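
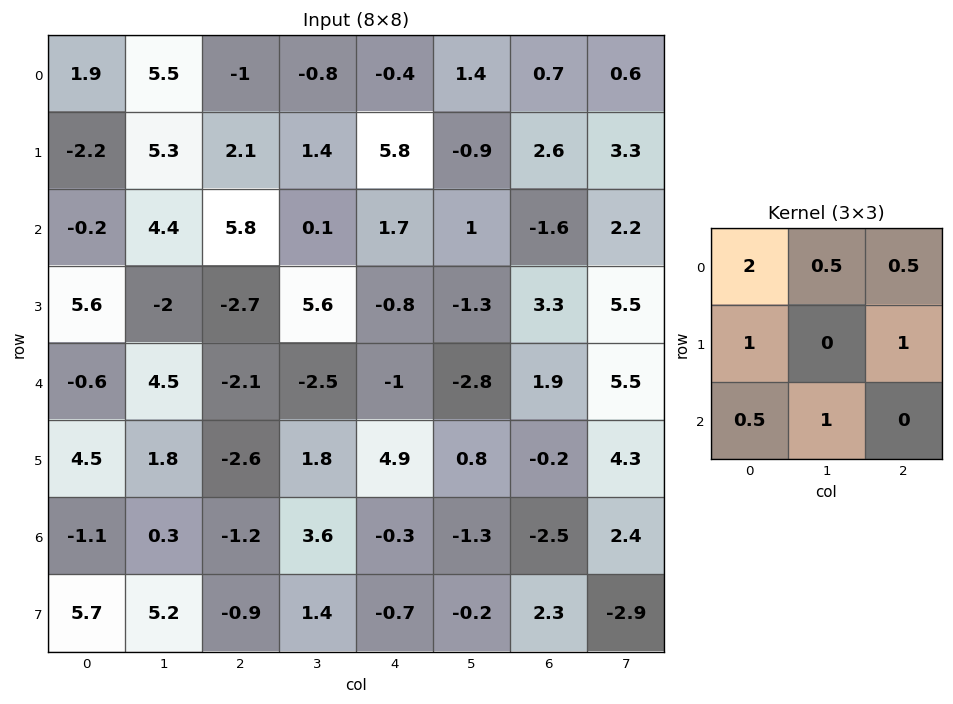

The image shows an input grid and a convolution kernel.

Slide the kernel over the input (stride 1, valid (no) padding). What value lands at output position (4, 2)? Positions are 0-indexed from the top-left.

The receptive field on the input at this output position is [-2.1 -2.5 -1 / -2.6 1.8 4.9 / -1.2 3.6 -0.3]. Elementwise product with the kernel and sum: -2.1·2 + -2.5·0.5 + -1·0.5 + -2.6·1 + 4.9·1 + -1.2·0.5 + 3.6·1.

-0.65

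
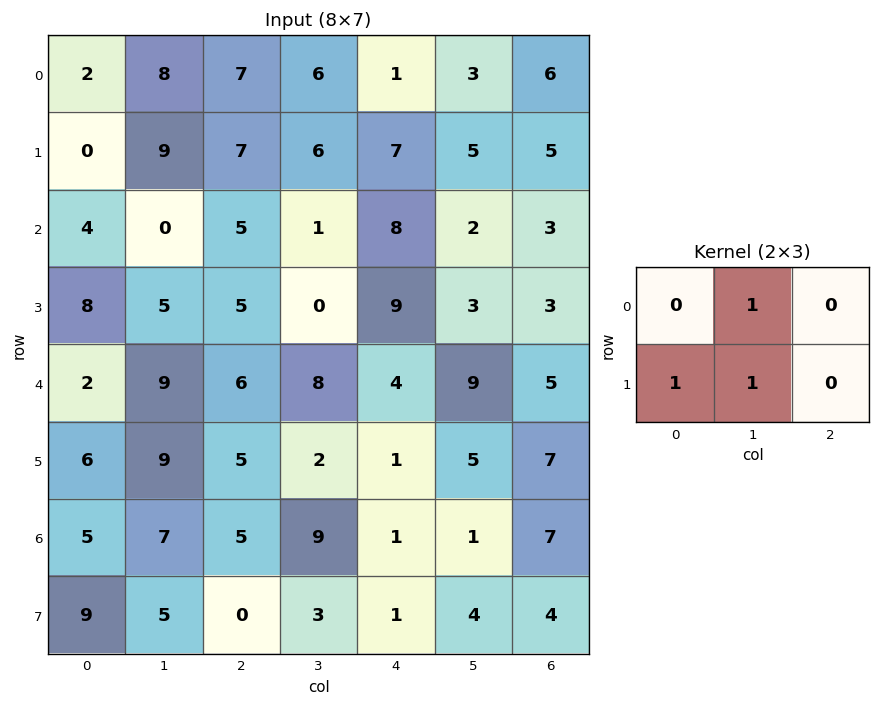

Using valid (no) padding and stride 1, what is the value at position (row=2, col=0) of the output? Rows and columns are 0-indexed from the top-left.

The receptive field on the input at this output position is [4 0 5 / 8 5 5]. Elementwise product with the kernel and sum: 0·1 + 8·1 + 5·1.

13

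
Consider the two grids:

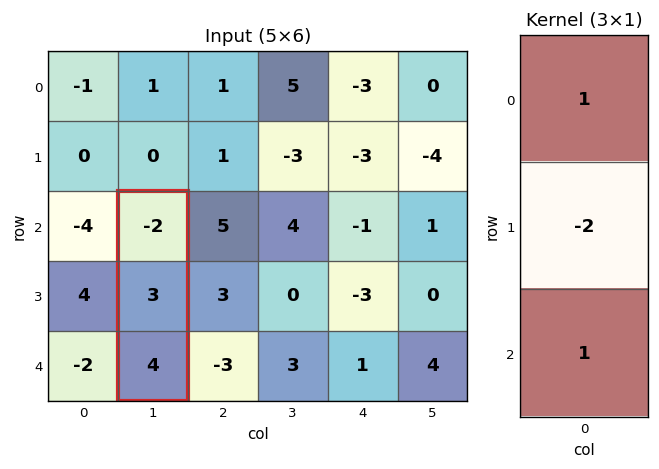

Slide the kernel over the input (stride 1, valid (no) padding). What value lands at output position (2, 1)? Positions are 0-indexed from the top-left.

-4

The receptive field on the input at this output position is [-2 / 3 / 4]. Elementwise product with the kernel and sum: -2·1 + 3·-2 + 4·1.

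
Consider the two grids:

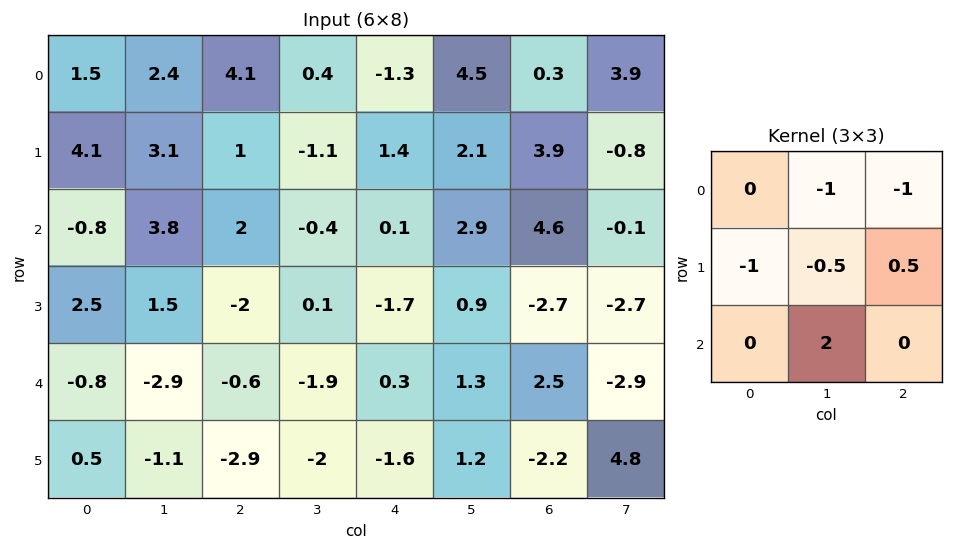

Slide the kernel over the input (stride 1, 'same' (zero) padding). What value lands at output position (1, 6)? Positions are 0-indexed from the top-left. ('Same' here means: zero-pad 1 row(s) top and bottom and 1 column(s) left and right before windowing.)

0.55

The receptive field on the zero-padded input at this output position is [4.5 0.3 3.9 / 2.1 3.9 -0.8 / 2.9 4.6 -0.1]. Elementwise product with the kernel and sum: 0.3·-1 + 3.9·-1 + 2.1·-1 + 3.9·-0.5 + -0.8·0.5 + 4.6·2.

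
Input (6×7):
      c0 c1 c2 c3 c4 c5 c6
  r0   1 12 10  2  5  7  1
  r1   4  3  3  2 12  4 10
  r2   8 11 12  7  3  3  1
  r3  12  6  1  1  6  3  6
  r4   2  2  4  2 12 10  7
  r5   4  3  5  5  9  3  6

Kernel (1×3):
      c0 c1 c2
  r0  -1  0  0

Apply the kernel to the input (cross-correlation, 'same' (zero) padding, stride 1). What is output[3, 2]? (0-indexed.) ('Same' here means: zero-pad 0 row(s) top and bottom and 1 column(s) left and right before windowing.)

The receptive field on the zero-padded input at this output position is [6 1 1]. Elementwise product with the kernel and sum: 6·-1.

-6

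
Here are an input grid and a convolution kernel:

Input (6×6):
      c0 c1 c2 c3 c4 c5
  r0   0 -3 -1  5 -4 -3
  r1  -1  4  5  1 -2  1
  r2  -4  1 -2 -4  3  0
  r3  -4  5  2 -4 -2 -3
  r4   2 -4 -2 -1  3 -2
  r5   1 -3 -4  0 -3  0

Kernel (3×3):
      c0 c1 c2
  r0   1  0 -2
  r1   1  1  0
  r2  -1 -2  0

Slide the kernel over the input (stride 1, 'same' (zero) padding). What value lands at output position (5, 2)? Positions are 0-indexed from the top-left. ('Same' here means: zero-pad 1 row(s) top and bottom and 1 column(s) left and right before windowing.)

-9

The receptive field on the zero-padded input at this output position is [-4 -2 -1 / -3 -4 0 / 0 0 0]. Elementwise product with the kernel and sum: -4·1 + -1·-2 + -3·1 + -4·1 + 0·-1 + 0·-2.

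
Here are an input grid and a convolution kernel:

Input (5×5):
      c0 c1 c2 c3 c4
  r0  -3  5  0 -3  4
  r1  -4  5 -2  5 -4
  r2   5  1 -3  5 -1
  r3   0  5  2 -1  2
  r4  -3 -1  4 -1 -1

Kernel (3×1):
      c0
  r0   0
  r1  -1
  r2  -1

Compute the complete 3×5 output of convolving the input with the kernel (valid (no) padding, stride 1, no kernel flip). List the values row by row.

-1 -6 5 -10 5
-5 -6 1 -4 -1
3 -4 -6 2 -1

Output[0,0]: The receptive field on the input at this output position is [-3 / -4 / 5]. Elementwise product with the kernel and sum: -4·-1 + 5·-1.
Output[0,1]: The receptive field on the input at this output position is [5 / 5 / 1]. Elementwise product with the kernel and sum: 5·-1 + 1·-1.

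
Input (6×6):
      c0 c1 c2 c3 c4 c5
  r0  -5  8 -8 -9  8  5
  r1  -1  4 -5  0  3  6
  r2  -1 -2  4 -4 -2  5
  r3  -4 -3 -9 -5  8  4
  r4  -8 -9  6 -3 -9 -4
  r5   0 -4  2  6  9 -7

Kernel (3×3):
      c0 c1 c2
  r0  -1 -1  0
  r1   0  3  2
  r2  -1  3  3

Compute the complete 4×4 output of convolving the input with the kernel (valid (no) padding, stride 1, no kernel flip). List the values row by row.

Output[0,0]: The receptive field on the input at this output position is [-5 8 -8 / -1 4 -5 / -1 -2 4]. Elementwise product with the kernel and sum: -5·-1 + 8·-1 + 4·3 + -5·2 + -1·-1 + -2·3 + 4·3.
Output[0,1]: The receptive field on the input at this output position is [8 -8 -9 / 4 -5 0 / -2 4 -4]. Elementwise product with the kernel and sum: 8·-1 + -8·-1 + -5·3 + 0·2 + -2·-1 + 4·3 + -4·3.

6 -13 1 35
-33 -34 7 42
-25 -21 -41 2
-14 52 30 -38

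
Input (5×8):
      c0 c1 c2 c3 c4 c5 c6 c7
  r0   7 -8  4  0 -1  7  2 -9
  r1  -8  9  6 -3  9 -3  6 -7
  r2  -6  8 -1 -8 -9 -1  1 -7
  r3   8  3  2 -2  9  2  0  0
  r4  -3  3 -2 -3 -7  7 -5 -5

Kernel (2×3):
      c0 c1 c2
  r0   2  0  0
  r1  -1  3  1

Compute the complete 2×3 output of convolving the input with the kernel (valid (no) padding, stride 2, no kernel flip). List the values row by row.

55 2 -14
-9 -1 -21

Output[0,0]: The receptive field on the input at this output position is [7 -8 4 / -8 9 6]. Elementwise product with the kernel and sum: 7·2 + -8·-1 + 9·3 + 6·1.
Output[0,1]: The receptive field on the input at this output position is [4 0 -1 / 6 -3 9]. Elementwise product with the kernel and sum: 4·2 + 6·-1 + -3·3 + 9·1.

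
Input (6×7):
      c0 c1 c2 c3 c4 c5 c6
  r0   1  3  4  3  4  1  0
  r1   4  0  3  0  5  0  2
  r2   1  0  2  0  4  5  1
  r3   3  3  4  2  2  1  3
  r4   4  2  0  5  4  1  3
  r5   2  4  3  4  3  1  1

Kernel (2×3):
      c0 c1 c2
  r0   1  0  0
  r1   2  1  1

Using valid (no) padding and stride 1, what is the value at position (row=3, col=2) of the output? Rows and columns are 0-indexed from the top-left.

13

The receptive field on the input at this output position is [4 2 2 / 0 5 4]. Elementwise product with the kernel and sum: 4·1 + 0·2 + 5·1 + 4·1.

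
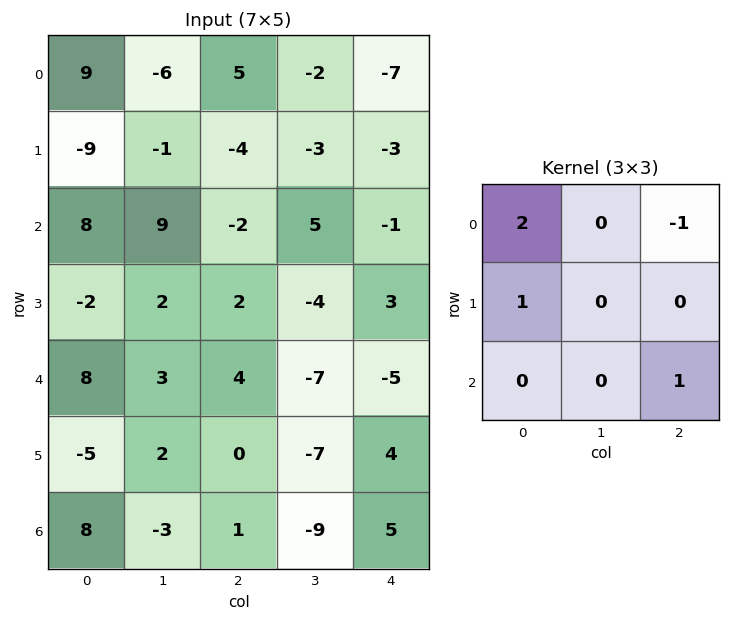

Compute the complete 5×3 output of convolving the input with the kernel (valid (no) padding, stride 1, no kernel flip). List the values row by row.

2 -6 12
-4 6 -4
20 8 -6
2 4 9
8 6 18

Output[0,0]: The receptive field on the input at this output position is [9 -6 5 / -9 -1 -4 / 8 9 -2]. Elementwise product with the kernel and sum: 9·2 + 5·-1 + -9·1 + -2·1.
Output[0,1]: The receptive field on the input at this output position is [-6 5 -2 / -1 -4 -3 / 9 -2 5]. Elementwise product with the kernel and sum: -6·2 + -2·-1 + -1·1 + 5·1.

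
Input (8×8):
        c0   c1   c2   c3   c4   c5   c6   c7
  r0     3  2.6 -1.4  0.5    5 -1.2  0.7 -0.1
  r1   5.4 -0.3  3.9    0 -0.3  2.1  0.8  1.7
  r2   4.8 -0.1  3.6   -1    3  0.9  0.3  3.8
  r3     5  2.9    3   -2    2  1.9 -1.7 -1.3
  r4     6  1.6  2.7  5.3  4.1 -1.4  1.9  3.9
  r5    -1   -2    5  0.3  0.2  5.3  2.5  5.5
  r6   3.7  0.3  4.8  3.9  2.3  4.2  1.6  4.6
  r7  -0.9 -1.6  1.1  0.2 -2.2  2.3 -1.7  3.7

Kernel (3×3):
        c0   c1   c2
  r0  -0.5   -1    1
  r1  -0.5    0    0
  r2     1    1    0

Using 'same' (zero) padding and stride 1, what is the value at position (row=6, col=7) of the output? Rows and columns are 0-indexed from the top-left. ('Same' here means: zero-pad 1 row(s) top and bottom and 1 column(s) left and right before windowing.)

The receptive field on the zero-padded input at this output position is [2.5 5.5 0 / 1.6 4.6 0 / -1.7 3.7 0]. Elementwise product with the kernel and sum: 2.5·-0.5 + 5.5·-1 + 0·1 + 1.6·-0.5 + -1.7·1 + 3.7·1.

-5.55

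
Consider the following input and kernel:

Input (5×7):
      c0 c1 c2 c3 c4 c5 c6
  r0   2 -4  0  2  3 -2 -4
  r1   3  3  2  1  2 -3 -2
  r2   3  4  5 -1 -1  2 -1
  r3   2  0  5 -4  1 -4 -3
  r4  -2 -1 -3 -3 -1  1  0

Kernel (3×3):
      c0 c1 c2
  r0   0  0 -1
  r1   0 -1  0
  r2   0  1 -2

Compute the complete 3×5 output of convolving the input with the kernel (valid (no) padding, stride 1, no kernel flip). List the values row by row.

-9 3 -3 -5 11
-16 7 -7 13 2
0 -1 4 -6 6

Output[0,0]: The receptive field on the input at this output position is [2 -4 0 / 3 3 2 / 3 4 5]. Elementwise product with the kernel and sum: 0·-1 + 3·-1 + 4·1 + 5·-2.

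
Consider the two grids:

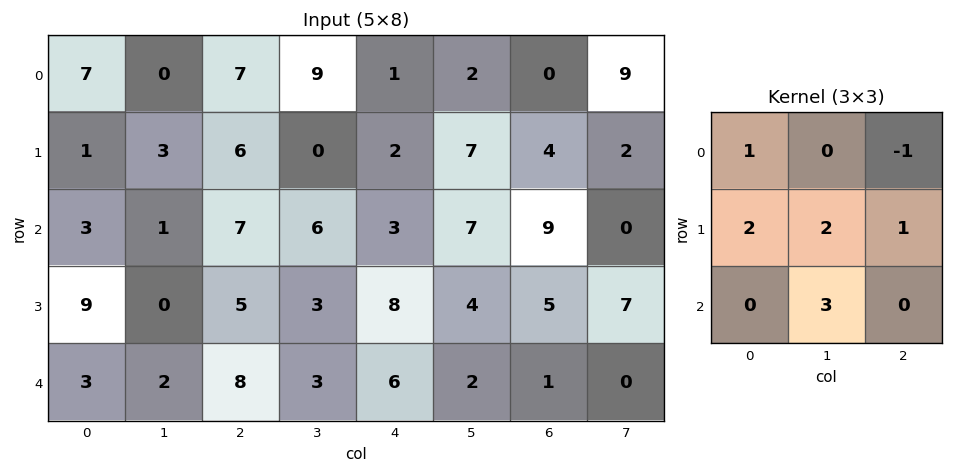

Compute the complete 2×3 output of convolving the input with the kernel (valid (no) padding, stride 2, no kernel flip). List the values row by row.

17 38 44
25 37 29

Output[0,0]: The receptive field on the input at this output position is [7 0 7 / 1 3 6 / 3 1 7]. Elementwise product with the kernel and sum: 7·1 + 7·-1 + 1·2 + 3·2 + 6·1 + 1·3.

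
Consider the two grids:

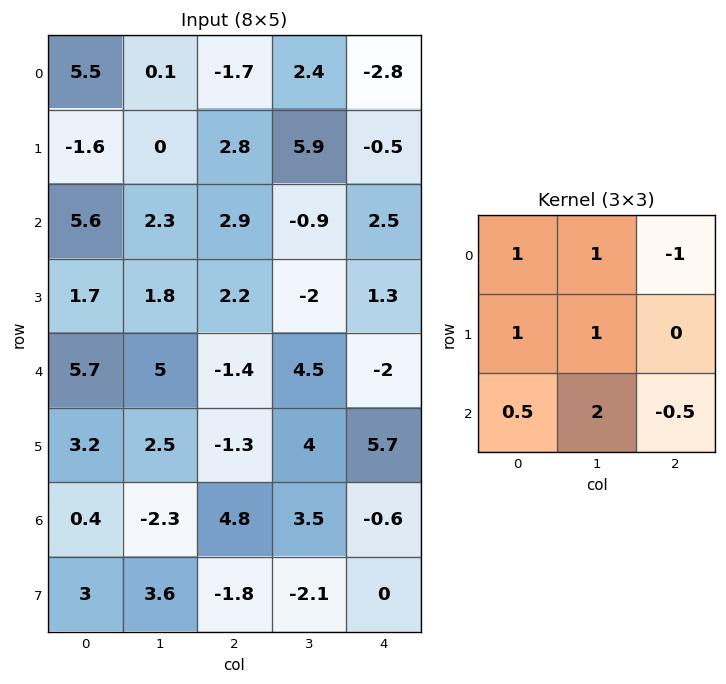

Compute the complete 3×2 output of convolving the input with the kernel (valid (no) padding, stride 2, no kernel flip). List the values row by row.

Output[0,0]: The receptive field on the input at this output position is [5.5 0.1 -1.7 / -1.6 0 2.8 / 5.6 2.3 2.9]. Elementwise product with the kernel and sum: 5.5·1 + 0.1·1 + -1.7·-1 + -1.6·1 + 0·1 + 5.6·0.5 + 2.3·2 + 2.9·-0.5.
Output[0,1]: The receptive field on the input at this output position is [-1.7 2.4 -2.8 / 2.8 5.9 -0.5 / 2.9 -0.9 2.5]. Elementwise product with the kernel and sum: -1.7·1 + 2.4·1 + -2.8·-1 + 2.8·1 + 5.9·1 + 2.9·0.5 + -0.9·2 + 2.5·-0.5.

11.65 10.6
22.05 9
11 17.5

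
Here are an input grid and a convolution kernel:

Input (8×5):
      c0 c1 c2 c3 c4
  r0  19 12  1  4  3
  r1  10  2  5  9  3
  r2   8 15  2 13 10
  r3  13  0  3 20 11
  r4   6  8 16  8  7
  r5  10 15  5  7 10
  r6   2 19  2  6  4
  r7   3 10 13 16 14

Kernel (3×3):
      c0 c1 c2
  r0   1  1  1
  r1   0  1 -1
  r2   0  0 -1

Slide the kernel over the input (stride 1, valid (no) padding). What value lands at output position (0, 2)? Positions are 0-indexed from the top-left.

4

The receptive field on the input at this output position is [1 4 3 / 5 9 3 / 2 13 10]. Elementwise product with the kernel and sum: 1·1 + 4·1 + 3·1 + 9·1 + 3·-1 + 10·-1.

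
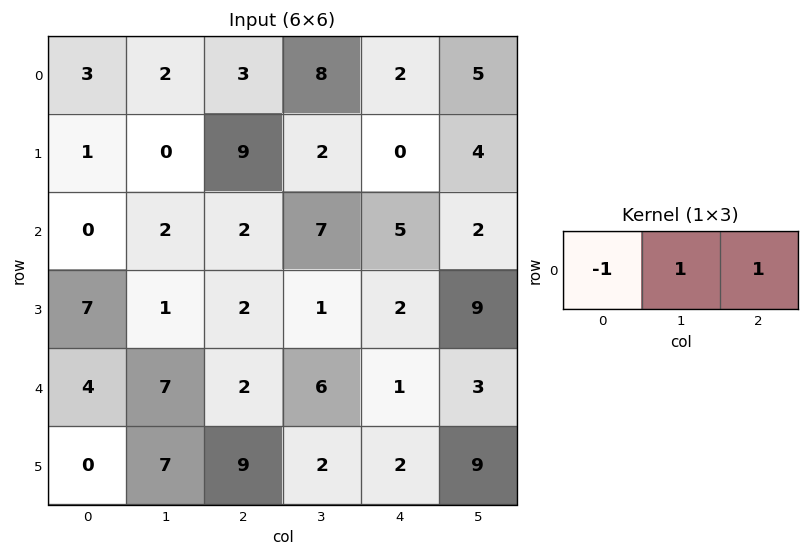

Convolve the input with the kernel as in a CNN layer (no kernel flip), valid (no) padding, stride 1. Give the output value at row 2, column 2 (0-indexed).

The receptive field on the input at this output position is [2 7 5]. Elementwise product with the kernel and sum: 2·-1 + 7·1 + 5·1.

10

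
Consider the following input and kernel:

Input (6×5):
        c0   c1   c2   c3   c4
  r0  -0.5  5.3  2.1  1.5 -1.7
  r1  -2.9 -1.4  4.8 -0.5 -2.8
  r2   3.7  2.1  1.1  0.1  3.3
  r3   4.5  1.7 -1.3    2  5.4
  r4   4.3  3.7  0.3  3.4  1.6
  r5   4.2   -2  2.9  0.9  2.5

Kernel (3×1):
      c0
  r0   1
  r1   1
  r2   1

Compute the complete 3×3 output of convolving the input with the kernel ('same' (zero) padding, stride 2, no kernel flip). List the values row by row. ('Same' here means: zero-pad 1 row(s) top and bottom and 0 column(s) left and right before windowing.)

Output[0,0]: The receptive field on the zero-padded input at this output position is [0 / -0.5 / -2.9]. Elementwise product with the kernel and sum: 0·1 + -0.5·1 + -2.9·1.

-3.4 6.9 -4.5
5.3 4.6 5.9
13 1.9 9.5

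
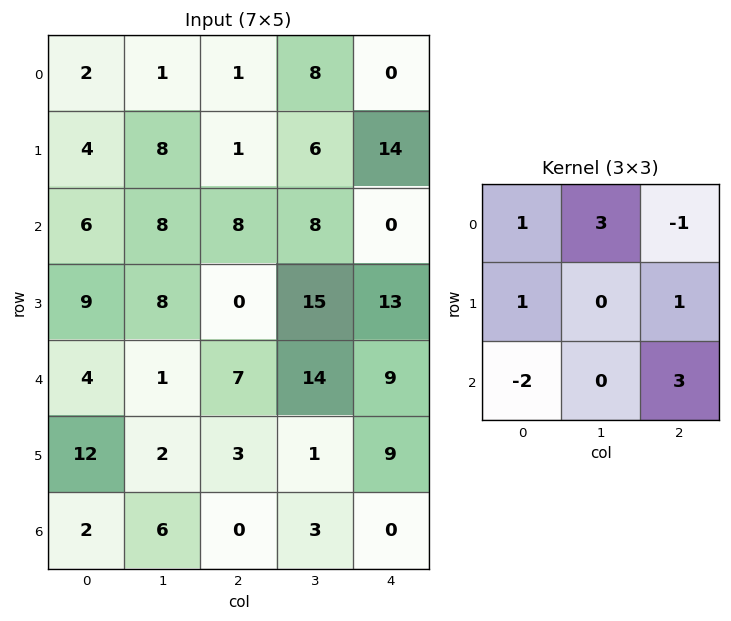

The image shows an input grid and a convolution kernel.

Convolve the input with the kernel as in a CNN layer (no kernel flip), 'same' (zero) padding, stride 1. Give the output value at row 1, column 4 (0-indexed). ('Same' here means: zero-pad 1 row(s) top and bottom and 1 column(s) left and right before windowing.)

The receptive field on the zero-padded input at this output position is [8 0 0 / 6 14 0 / 8 0 0]. Elementwise product with the kernel and sum: 8·1 + 0·3 + 0·-1 + 6·1 + 0·1 + 8·-2 + 0·3.

-2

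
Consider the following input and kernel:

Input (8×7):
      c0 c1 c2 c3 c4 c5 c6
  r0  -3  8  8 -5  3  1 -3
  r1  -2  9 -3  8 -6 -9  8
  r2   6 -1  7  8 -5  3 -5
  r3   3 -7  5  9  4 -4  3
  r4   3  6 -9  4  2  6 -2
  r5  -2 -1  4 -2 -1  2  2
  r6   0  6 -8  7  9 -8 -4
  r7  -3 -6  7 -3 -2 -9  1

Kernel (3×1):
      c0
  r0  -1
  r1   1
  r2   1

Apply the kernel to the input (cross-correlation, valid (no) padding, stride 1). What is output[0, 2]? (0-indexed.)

The receptive field on the input at this output position is [8 / -3 / 7]. Elementwise product with the kernel and sum: 8·-1 + -3·1 + 7·1.

-4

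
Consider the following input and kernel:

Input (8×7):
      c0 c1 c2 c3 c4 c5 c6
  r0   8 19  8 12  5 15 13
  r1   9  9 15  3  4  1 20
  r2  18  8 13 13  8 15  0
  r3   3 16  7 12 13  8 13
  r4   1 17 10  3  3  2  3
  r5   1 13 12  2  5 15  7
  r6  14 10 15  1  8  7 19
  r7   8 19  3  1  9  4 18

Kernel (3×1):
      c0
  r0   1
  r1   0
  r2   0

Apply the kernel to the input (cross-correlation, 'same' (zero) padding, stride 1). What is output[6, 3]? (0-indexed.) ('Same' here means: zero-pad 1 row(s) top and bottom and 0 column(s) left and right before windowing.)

2

The receptive field on the zero-padded input at this output position is [2 / 1 / 1]. Elementwise product with the kernel and sum: 2·1.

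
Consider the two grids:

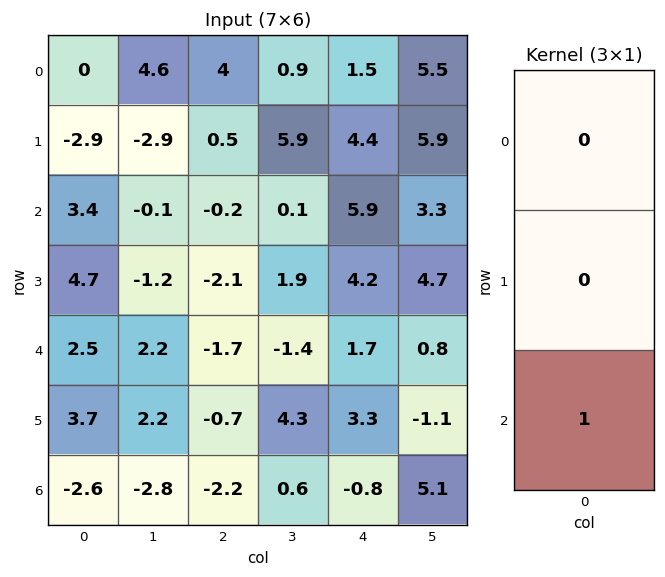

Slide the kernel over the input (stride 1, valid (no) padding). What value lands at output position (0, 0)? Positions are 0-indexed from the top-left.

3.4

The receptive field on the input at this output position is [0 / -2.9 / 3.4]. Elementwise product with the kernel and sum: 3.4·1.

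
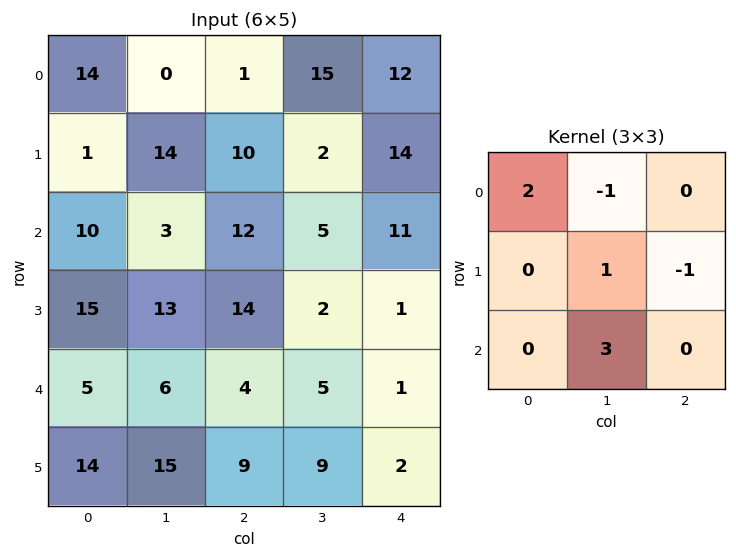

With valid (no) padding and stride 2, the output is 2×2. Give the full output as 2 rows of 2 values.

41 -10
34 35

Output[0,0]: The receptive field on the input at this output position is [14 0 1 / 1 14 10 / 10 3 12]. Elementwise product with the kernel and sum: 14·2 + 0·-1 + 14·1 + 10·-1 + 3·3.
Output[0,1]: The receptive field on the input at this output position is [1 15 12 / 10 2 14 / 12 5 11]. Elementwise product with the kernel and sum: 1·2 + 15·-1 + 2·1 + 14·-1 + 5·3.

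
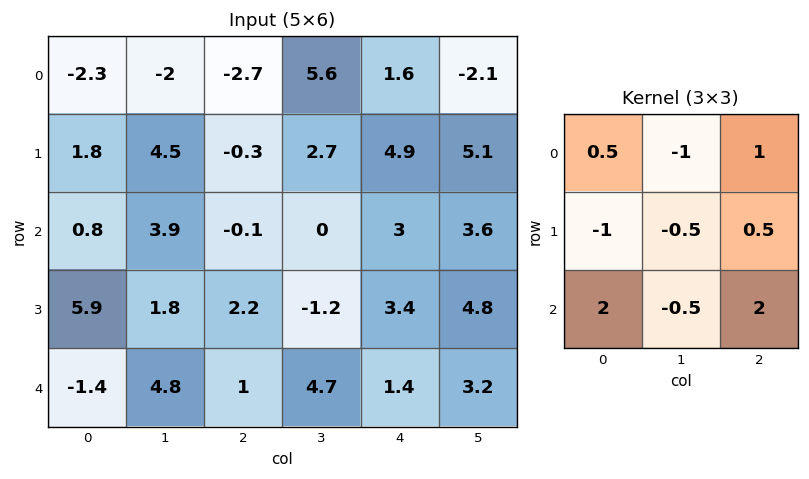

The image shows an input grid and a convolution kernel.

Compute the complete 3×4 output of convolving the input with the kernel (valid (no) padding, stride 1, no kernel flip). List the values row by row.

Output[0,0]: The receptive field on the input at this output position is [-2.3 -2 -2.7 / 1.8 4.5 -0.3 / 0.8 3.9 -0.1]. Elementwise product with the kernel and sum: -2.3·0.5 + -2·-1 + -2.7·1 + 1.8·-1 + 4.5·-0.5 + -0.3·0.5 + 0.8·2 + 3.9·-0.5 + -0.1·2.
Output[0,1]: The receptive field on the input at this output position is [-2 -2.7 5.6 / 4.5 -0.3 2.7 / 3.9 -0.1 0]. Elementwise product with the kernel and sum: -2·0.5 + -2.7·-1 + 5.6·1 + 4.5·-1 + -0.3·-0.5 + 2.7·0.5 + 3.9·2 + -0.1·-0.5 + 0·2.

-6.6 12.15 1.85 2.2
8.6 1.5 15.45 7.35
-12.5 17.05 5.5 17.6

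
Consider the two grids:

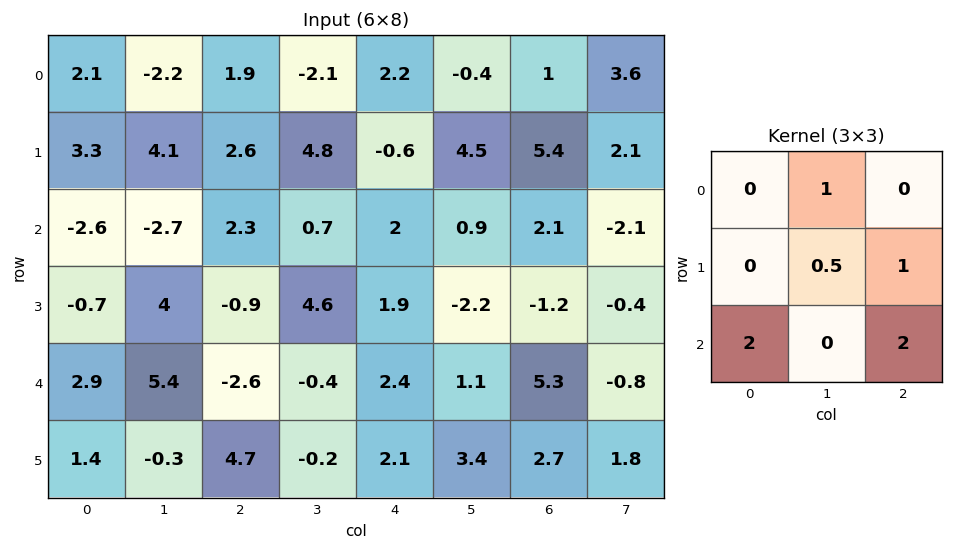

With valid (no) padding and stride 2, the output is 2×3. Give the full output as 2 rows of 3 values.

1.85 8.3 15.45
-1 4.5 14

Output[0,0]: The receptive field on the input at this output position is [2.1 -2.2 1.9 / 3.3 4.1 2.6 / -2.6 -2.7 2.3]. Elementwise product with the kernel and sum: -2.2·1 + 4.1·0.5 + 2.6·1 + -2.6·2 + 2.3·2.
Output[0,1]: The receptive field on the input at this output position is [1.9 -2.1 2.2 / 2.6 4.8 -0.6 / 2.3 0.7 2]. Elementwise product with the kernel and sum: -2.1·1 + 4.8·0.5 + -0.6·1 + 2.3·2 + 2·2.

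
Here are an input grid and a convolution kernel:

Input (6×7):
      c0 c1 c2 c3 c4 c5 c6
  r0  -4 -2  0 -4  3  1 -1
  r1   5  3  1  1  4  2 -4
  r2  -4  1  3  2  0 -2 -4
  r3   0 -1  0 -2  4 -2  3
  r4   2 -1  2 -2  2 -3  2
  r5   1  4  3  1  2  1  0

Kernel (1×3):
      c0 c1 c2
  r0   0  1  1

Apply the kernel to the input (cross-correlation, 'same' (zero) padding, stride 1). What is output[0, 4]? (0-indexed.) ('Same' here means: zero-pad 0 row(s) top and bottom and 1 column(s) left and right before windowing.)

The receptive field on the zero-padded input at this output position is [-4 3 1]. Elementwise product with the kernel and sum: 3·1 + 1·1.

4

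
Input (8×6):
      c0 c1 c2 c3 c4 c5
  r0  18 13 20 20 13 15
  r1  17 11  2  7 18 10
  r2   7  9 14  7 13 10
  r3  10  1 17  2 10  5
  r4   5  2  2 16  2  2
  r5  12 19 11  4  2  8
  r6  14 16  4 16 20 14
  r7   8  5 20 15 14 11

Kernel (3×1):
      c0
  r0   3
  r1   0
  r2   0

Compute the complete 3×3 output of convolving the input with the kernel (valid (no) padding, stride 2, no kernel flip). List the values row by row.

54 60 39
21 42 39
15 6 6

Output[0,0]: The receptive field on the input at this output position is [18 / 17 / 7]. Elementwise product with the kernel and sum: 18·3.
Output[0,1]: The receptive field on the input at this output position is [20 / 2 / 14]. Elementwise product with the kernel and sum: 20·3.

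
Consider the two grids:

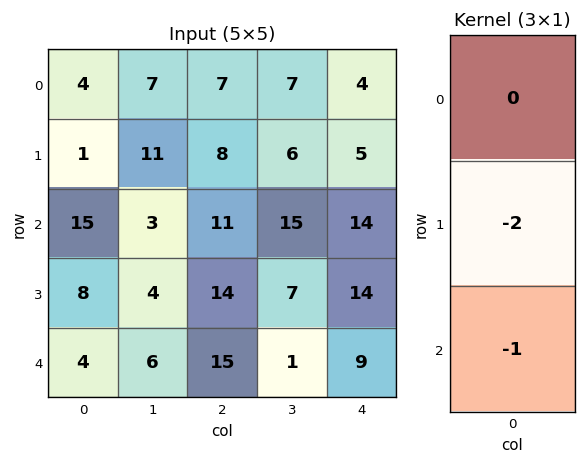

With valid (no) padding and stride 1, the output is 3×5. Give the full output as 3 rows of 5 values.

-17 -25 -27 -27 -24
-38 -10 -36 -37 -42
-20 -14 -43 -15 -37

Output[0,0]: The receptive field on the input at this output position is [4 / 1 / 15]. Elementwise product with the kernel and sum: 1·-2 + 15·-1.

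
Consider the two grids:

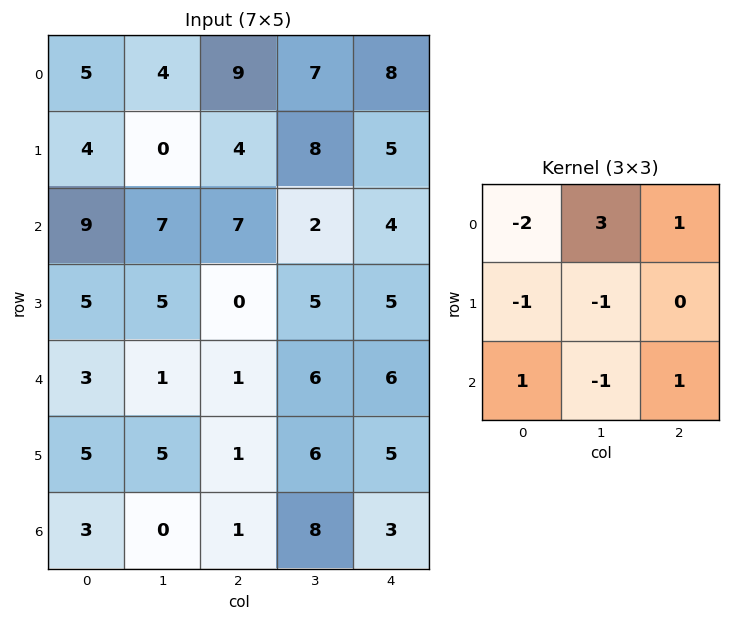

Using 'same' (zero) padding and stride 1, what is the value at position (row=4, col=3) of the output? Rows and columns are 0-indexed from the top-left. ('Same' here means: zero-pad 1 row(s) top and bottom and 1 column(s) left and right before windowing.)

13

The receptive field on the zero-padded input at this output position is [0 5 5 / 1 6 6 / 1 6 5]. Elementwise product with the kernel and sum: 0·-2 + 5·3 + 5·1 + 1·-1 + 6·-1 + 1·1 + 6·-1 + 5·1.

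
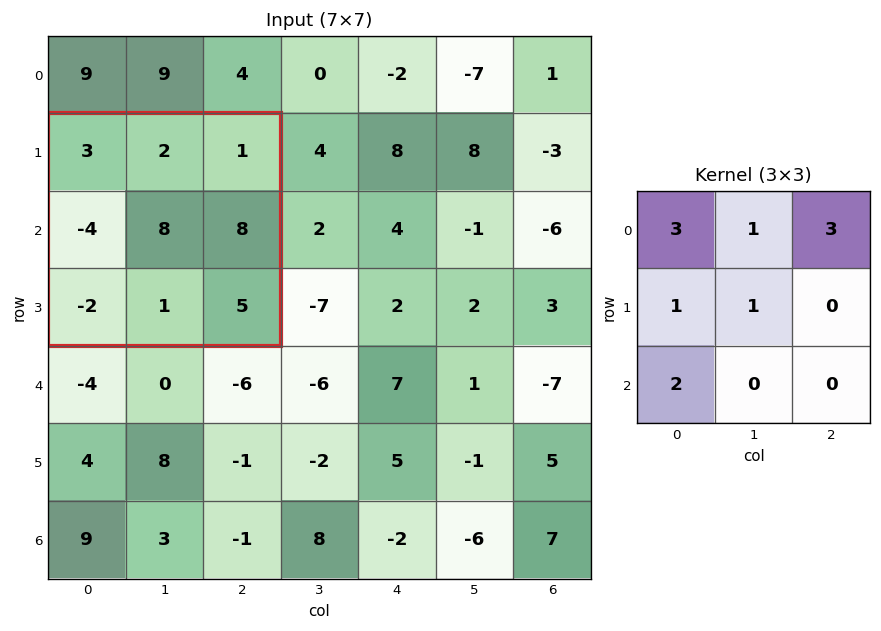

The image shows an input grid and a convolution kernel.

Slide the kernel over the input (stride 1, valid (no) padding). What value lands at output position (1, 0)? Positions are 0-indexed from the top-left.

14

The receptive field on the input at this output position is [3 2 1 / -4 8 8 / -2 1 5]. Elementwise product with the kernel and sum: 3·3 + 2·1 + 1·3 + -4·1 + 8·1 + -2·2.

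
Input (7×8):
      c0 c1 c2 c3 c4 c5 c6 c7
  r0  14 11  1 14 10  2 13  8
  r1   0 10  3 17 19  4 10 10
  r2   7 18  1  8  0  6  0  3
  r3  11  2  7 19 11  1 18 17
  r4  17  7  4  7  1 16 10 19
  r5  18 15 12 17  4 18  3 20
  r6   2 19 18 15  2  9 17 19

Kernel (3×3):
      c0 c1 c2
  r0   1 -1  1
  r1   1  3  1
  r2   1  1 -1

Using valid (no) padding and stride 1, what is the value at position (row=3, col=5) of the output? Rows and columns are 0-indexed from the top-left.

66

The receptive field on the input at this output position is [1 18 17 / 16 10 19 / 18 3 20]. Elementwise product with the kernel and sum: 1·1 + 18·-1 + 17·1 + 16·1 + 10·3 + 19·1 + 18·1 + 3·1 + 20·-1.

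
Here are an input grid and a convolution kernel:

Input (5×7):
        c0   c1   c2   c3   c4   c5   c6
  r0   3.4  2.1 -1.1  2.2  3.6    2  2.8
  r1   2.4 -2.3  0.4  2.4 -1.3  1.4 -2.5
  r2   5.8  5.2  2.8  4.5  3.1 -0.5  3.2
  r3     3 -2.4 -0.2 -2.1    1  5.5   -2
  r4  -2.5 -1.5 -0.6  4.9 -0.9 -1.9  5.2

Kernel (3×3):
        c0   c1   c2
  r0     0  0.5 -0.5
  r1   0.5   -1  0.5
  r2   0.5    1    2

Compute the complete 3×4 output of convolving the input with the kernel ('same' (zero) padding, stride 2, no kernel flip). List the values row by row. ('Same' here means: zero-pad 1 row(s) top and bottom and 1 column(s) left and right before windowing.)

-4.55 7.3 1.2 -3.6
-2.65 -4.55 8.5 -3.95
4.45 3.25 0.15 -7.15

Output[0,0]: The receptive field on the zero-padded input at this output position is [0 0 0 / 0 3.4 2.1 / 0 2.4 -2.3]. Elementwise product with the kernel and sum: 0·0.5 + 0·-0.5 + 0·0.5 + 3.4·-1 + 2.1·0.5 + 0·0.5 + 2.4·1 + -2.3·2.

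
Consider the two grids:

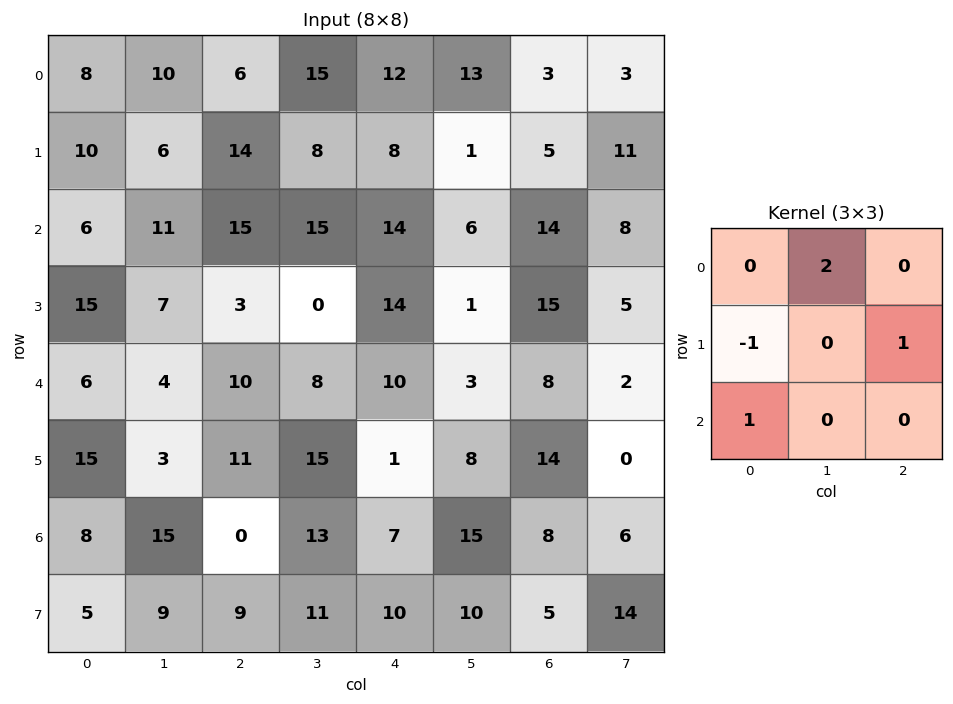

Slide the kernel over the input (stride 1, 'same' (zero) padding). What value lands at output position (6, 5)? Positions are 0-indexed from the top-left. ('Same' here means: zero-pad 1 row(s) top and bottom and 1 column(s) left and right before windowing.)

27

The receptive field on the zero-padded input at this output position is [1 8 14 / 7 15 8 / 10 10 5]. Elementwise product with the kernel and sum: 8·2 + 7·-1 + 8·1 + 10·1.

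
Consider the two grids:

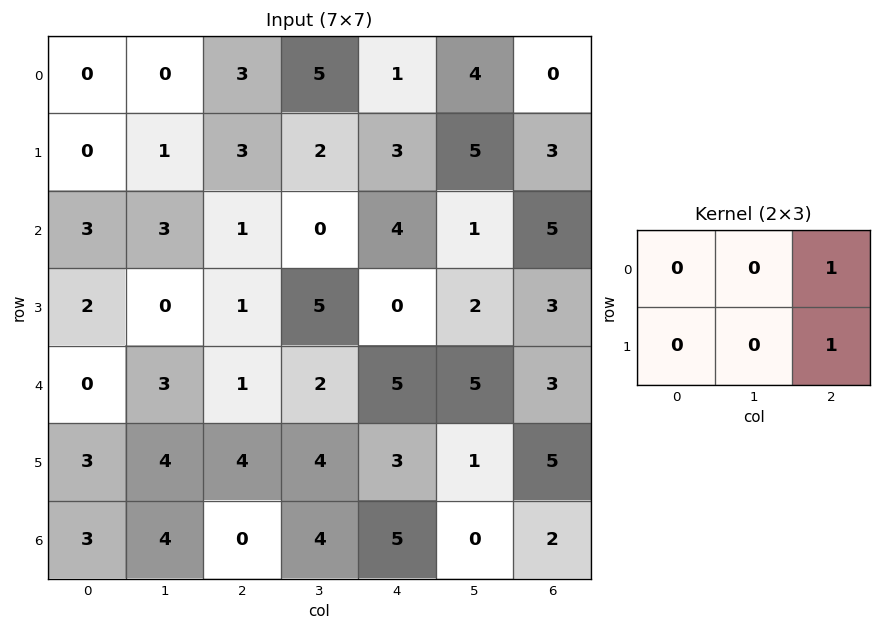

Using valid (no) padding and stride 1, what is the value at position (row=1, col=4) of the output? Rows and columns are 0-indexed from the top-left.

8

The receptive field on the input at this output position is [3 5 3 / 4 1 5]. Elementwise product with the kernel and sum: 3·1 + 5·1.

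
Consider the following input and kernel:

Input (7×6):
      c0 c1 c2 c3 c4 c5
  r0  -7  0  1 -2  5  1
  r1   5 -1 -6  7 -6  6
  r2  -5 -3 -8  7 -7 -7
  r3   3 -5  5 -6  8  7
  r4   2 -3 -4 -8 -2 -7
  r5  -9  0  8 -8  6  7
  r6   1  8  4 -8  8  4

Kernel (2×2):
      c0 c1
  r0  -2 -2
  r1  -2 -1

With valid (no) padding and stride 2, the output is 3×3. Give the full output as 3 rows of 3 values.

5 7 -6
15 -2 5
20 16 -1

Output[0,0]: The receptive field on the input at this output position is [-7 0 / 5 -1]. Elementwise product with the kernel and sum: -7·-2 + 0·-2 + 5·-2 + -1·-1.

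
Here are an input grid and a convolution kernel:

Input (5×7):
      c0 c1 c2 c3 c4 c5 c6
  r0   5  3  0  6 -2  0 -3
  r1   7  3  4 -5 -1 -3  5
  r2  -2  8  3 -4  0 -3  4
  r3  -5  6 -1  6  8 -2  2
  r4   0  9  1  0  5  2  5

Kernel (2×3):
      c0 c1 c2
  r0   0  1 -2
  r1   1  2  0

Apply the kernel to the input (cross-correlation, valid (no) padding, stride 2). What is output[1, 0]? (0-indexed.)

9

The receptive field on the input at this output position is [-2 8 3 / -5 6 -1]. Elementwise product with the kernel and sum: 8·1 + 3·-2 + -5·1 + 6·2.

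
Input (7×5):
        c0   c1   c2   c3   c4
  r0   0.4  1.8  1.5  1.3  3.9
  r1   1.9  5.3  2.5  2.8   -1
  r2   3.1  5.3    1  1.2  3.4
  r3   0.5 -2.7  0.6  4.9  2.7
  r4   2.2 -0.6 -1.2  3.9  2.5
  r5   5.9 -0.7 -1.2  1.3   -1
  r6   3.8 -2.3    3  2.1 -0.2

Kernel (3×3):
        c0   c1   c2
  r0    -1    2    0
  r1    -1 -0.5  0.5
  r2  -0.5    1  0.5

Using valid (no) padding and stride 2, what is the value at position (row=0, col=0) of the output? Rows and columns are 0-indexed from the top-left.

The receptive field on the input at this output position is [0.4 1.8 1.5 / 1.9 5.3 2.5 / 3.1 5.3 1]. Elementwise product with the kernel and sum: 0.4·-1 + 1.8·2 + 1.9·-1 + 5.3·-0.5 + 2.5·0.5 + 3.1·-0.5 + 5.3·1 + 1·0.5.

4.15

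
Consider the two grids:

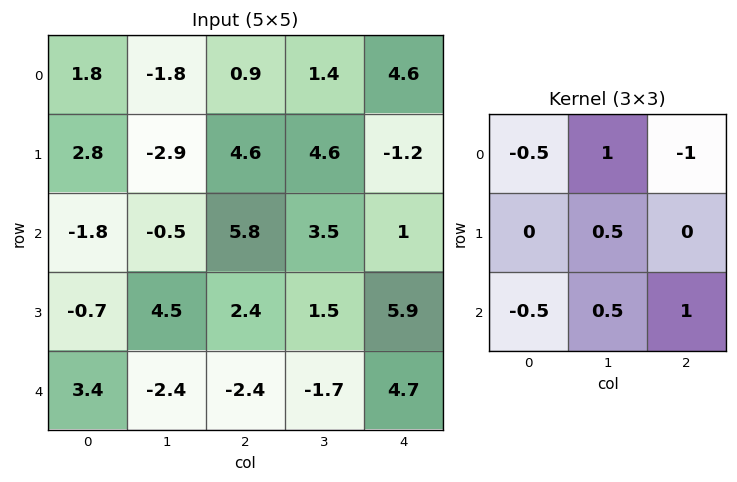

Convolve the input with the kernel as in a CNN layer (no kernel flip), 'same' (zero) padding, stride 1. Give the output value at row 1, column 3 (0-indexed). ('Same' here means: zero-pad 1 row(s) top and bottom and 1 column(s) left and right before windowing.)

The receptive field on the zero-padded input at this output position is [0.9 1.4 4.6 / 4.6 4.6 -1.2 / 5.8 3.5 1]. Elementwise product with the kernel and sum: 0.9·-0.5 + 1.4·1 + 4.6·-1 + 4.6·0.5 + 5.8·-0.5 + 3.5·0.5 + 1·1.

-1.5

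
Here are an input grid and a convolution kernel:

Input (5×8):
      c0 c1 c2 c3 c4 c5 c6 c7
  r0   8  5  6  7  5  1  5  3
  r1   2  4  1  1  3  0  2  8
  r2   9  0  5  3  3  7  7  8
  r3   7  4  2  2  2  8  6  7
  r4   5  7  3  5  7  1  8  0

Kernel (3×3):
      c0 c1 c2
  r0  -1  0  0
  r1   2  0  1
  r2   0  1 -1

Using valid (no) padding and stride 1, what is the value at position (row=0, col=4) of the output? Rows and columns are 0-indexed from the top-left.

The receptive field on the input at this output position is [5 1 5 / 3 0 2 / 3 7 7]. Elementwise product with the kernel and sum: 5·-1 + 3·2 + 2·1 + 7·1 + 7·-1.

3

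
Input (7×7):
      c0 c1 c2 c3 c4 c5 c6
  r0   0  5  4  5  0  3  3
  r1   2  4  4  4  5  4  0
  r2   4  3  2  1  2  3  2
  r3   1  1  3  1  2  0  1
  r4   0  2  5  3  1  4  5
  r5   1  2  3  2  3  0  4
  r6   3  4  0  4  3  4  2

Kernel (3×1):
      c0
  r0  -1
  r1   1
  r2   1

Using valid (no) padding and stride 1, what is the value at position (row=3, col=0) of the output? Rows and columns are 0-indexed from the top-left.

0

The receptive field on the input at this output position is [1 / 0 / 1]. Elementwise product with the kernel and sum: 1·-1 + 0·1 + 1·1.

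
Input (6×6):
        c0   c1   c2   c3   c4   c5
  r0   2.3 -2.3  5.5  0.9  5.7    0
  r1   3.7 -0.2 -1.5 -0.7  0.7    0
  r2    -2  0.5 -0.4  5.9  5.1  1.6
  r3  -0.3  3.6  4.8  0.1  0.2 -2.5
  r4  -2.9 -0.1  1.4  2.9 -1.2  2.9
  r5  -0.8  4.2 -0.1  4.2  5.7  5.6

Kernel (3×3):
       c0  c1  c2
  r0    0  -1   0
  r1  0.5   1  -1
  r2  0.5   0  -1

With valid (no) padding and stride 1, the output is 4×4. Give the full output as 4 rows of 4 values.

4.85 -12.05 -8.35 -4
-4.85 -2.85 3.5 8.3
-4.7 3.95 -1.7 -3.8
-6.85 -8.45 -1.05 -6.35

Output[0,0]: The receptive field on the input at this output position is [2.3 -2.3 5.5 / 3.7 -0.2 -1.5 / -2 0.5 -0.4]. Elementwise product with the kernel and sum: -2.3·-1 + 3.7·0.5 + -0.2·1 + -1.5·-1 + -2·0.5 + -0.4·-1.
Output[0,1]: The receptive field on the input at this output position is [-2.3 5.5 0.9 / -0.2 -1.5 -0.7 / 0.5 -0.4 5.9]. Elementwise product with the kernel and sum: 5.5·-1 + -0.2·0.5 + -1.5·1 + -0.7·-1 + 0.5·0.5 + 5.9·-1.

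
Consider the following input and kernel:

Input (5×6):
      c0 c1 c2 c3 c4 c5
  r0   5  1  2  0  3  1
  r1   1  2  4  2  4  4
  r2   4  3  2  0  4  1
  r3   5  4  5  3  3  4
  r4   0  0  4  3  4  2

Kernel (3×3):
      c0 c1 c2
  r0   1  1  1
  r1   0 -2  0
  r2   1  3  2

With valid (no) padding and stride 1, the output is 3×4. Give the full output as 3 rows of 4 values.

Output[0,0]: The receptive field on the input at this output position is [5 1 2 / 1 2 4 / 4 3 2]. Elementwise product with the kernel and sum: 5·1 + 1·1 + 2·1 + 2·-2 + 4·1 + 3·3 + 2·2.
Output[0,1]: The receptive field on the input at this output position is [1 2 0 / 2 4 2 / 3 2 0]. Elementwise product with the kernel and sum: 1·1 + 2·1 + 0·1 + 4·-2 + 3·1 + 2·3 + 0·2.

21 4 11 10
28 29 30 22
9 13 21 18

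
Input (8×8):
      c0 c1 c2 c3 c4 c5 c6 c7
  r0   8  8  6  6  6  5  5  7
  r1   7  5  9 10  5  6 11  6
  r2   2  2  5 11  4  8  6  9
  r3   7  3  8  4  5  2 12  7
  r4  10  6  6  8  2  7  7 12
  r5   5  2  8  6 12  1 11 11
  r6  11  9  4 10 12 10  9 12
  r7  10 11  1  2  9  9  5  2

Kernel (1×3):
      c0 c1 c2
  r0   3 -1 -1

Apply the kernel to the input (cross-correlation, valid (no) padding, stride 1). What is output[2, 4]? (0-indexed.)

-2

The receptive field on the input at this output position is [4 8 6]. Elementwise product with the kernel and sum: 4·3 + 8·-1 + 6·-1.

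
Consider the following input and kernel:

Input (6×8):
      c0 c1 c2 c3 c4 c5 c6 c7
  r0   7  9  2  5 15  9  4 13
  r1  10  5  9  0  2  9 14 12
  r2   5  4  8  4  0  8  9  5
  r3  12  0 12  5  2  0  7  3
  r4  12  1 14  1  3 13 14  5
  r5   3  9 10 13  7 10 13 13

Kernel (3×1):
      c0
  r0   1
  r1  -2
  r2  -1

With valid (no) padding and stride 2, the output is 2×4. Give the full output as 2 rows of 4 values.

-18 -24 11 -33
-31 -30 -7 -19

Output[0,0]: The receptive field on the input at this output position is [7 / 10 / 5]. Elementwise product with the kernel and sum: 7·1 + 10·-2 + 5·-1.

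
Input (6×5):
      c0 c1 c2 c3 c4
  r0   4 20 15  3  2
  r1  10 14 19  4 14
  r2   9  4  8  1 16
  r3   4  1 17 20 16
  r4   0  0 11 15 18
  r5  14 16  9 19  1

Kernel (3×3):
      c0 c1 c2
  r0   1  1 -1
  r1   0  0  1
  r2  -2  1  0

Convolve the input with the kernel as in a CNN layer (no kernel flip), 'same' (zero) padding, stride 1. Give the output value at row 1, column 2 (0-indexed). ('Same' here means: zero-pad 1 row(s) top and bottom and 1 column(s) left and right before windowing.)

36

The receptive field on the zero-padded input at this output position is [20 15 3 / 14 19 4 / 4 8 1]. Elementwise product with the kernel and sum: 20·1 + 15·1 + 3·-1 + 4·1 + 4·-2 + 8·1.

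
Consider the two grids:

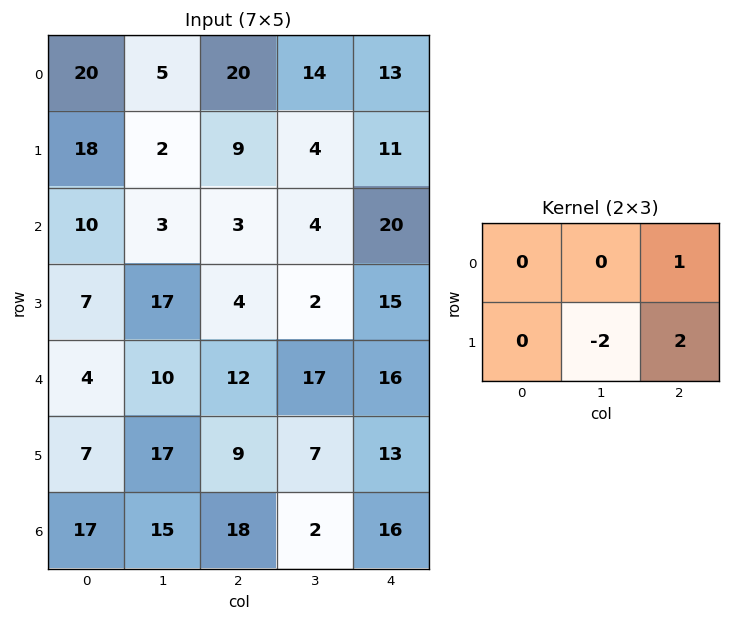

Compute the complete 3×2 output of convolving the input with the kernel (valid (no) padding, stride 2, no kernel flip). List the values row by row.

34 27
-23 46
-4 28

Output[0,0]: The receptive field on the input at this output position is [20 5 20 / 18 2 9]. Elementwise product with the kernel and sum: 20·1 + 2·-2 + 9·2.
Output[0,1]: The receptive field on the input at this output position is [20 14 13 / 9 4 11]. Elementwise product with the kernel and sum: 13·1 + 4·-2 + 11·2.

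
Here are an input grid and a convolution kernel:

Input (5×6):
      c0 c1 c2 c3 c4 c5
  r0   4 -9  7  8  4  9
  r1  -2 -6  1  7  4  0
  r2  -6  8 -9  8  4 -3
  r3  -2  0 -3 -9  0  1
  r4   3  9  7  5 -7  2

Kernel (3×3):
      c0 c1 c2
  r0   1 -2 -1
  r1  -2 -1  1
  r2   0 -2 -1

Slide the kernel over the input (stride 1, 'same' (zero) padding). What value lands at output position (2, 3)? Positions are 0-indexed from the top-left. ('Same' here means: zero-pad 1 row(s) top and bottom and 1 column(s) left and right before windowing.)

The receptive field on the zero-padded input at this output position is [1 7 4 / -9 8 4 / -3 -9 0]. Elementwise product with the kernel and sum: 1·1 + 7·-2 + 4·-1 + -9·-2 + 8·-1 + 4·1 + -9·-2 + 0·-1.

15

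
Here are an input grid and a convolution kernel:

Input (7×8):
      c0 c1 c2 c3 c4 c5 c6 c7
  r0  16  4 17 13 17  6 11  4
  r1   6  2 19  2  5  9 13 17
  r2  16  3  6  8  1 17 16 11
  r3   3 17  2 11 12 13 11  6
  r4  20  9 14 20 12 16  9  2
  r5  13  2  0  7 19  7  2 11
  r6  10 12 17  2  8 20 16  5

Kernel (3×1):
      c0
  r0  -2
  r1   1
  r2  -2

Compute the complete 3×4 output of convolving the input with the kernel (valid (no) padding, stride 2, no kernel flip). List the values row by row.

Output[0,0]: The receptive field on the input at this output position is [16 / 6 / 16]. Elementwise product with the kernel and sum: 16·-2 + 6·1 + 16·-2.
Output[0,1]: The receptive field on the input at this output position is [17 / 19 / 6]. Elementwise product with the kernel and sum: 17·-2 + 19·1 + 6·-2.

-58 -27 -31 -41
-69 -38 -14 -39
-47 -62 -21 -48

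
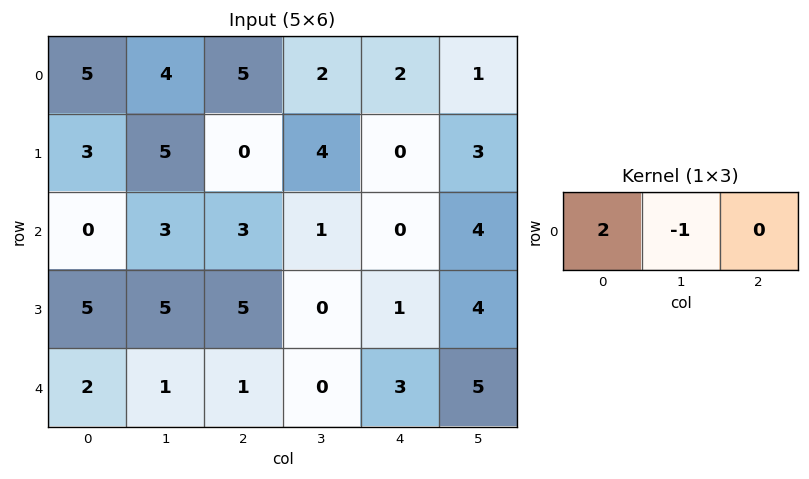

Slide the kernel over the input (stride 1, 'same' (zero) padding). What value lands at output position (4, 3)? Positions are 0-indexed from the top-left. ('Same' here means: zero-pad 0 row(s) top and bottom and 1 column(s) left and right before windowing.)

The receptive field on the zero-padded input at this output position is [1 0 3]. Elementwise product with the kernel and sum: 1·2 + 0·-1.

2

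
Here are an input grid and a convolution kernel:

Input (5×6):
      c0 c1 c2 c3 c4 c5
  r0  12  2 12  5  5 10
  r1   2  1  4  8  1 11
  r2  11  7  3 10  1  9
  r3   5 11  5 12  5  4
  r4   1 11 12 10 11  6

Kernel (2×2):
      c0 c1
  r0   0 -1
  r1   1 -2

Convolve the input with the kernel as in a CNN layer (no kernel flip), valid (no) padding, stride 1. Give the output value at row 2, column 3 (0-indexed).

The receptive field on the input at this output position is [10 1 / 12 5]. Elementwise product with the kernel and sum: 1·-1 + 12·1 + 5·-2.

1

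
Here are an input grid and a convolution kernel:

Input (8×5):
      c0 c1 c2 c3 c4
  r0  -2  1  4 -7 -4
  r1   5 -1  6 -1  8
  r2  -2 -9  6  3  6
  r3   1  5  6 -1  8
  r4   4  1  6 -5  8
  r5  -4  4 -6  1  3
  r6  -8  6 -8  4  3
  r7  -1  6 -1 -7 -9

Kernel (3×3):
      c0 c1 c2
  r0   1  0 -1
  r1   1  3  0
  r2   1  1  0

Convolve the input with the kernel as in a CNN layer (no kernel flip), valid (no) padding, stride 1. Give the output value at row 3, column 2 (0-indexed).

-16

The receptive field on the input at this output position is [6 -1 8 / 6 -5 8 / -6 1 3]. Elementwise product with the kernel and sum: 6·1 + 8·-1 + 6·1 + -5·3 + -6·1 + 1·1.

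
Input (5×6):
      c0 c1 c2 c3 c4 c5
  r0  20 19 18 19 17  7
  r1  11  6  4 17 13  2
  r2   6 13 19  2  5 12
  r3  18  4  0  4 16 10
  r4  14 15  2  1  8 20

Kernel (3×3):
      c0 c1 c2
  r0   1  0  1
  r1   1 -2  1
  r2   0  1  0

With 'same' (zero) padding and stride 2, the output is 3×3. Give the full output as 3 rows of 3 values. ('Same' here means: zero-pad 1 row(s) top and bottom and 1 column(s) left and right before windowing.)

Output[0,0]: The receptive field on the zero-padded input at this output position is [0 0 0 / 0 20 19 / 0 11 6]. Elementwise product with the kernel and sum: 0·1 + 0·1 + 0·1 + 20·-2 + 19·1 + 11·1.

-10 6 5
25 0 39
-9 20 19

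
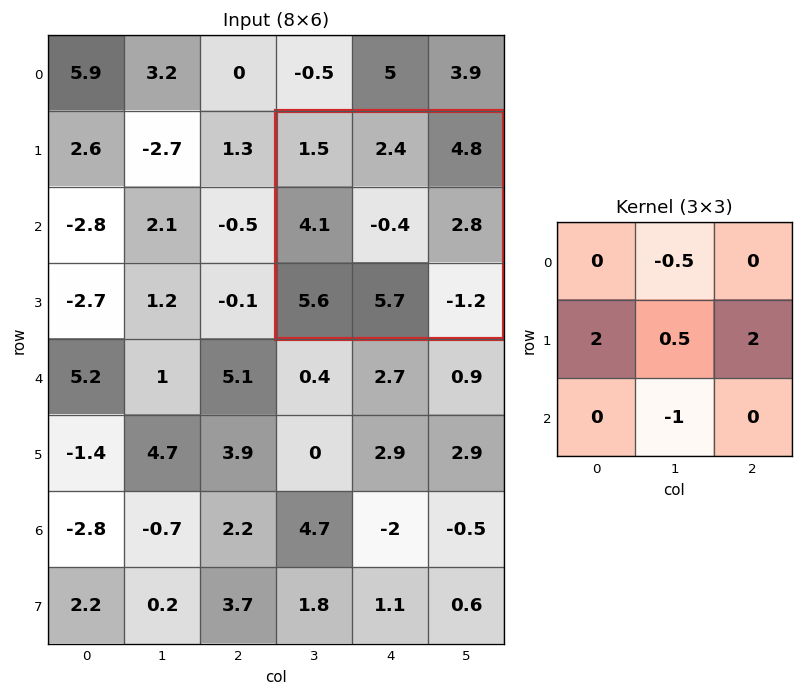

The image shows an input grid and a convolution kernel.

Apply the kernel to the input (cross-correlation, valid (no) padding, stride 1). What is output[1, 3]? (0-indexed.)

The receptive field on the input at this output position is [1.5 2.4 4.8 / 4.1 -0.4 2.8 / 5.6 5.7 -1.2]. Elementwise product with the kernel and sum: 2.4·-0.5 + 4.1·2 + -0.4·0.5 + 2.8·2 + 5.7·-1.

6.7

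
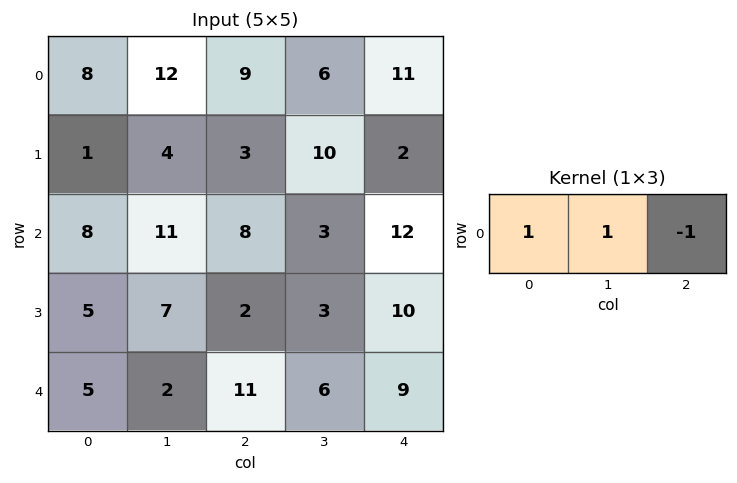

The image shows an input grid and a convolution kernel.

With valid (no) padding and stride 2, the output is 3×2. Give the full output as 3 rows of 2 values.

11 4
11 -1
-4 8

Output[0,0]: The receptive field on the input at this output position is [8 12 9]. Elementwise product with the kernel and sum: 8·1 + 12·1 + 9·-1.
Output[0,1]: The receptive field on the input at this output position is [9 6 11]. Elementwise product with the kernel and sum: 9·1 + 6·1 + 11·-1.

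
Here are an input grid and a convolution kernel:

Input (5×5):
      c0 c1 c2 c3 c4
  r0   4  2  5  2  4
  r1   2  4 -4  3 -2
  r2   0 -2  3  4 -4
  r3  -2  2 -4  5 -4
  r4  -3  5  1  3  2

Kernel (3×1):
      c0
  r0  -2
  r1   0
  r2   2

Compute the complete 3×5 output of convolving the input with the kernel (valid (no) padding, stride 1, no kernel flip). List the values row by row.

-8 -8 -4 4 -16
-8 -4 0 4 -4
-6 14 -4 -2 12

Output[0,0]: The receptive field on the input at this output position is [4 / 2 / 0]. Elementwise product with the kernel and sum: 4·-2 + 0·2.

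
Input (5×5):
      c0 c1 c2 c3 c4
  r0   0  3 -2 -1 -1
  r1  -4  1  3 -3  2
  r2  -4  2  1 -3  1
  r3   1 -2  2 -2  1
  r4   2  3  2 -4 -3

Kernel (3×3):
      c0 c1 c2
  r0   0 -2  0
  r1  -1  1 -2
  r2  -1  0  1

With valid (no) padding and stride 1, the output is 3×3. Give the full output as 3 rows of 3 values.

Output[0,0]: The receptive field on the input at this output position is [0 3 -2 / -4 1 3 / -4 2 1]. Elementwise product with the kernel and sum: 3·-2 + -4·-1 + 1·1 + 3·-2 + -4·-1 + 1·1.

-2 7 -8
3 -1 -1
-11 -1 -5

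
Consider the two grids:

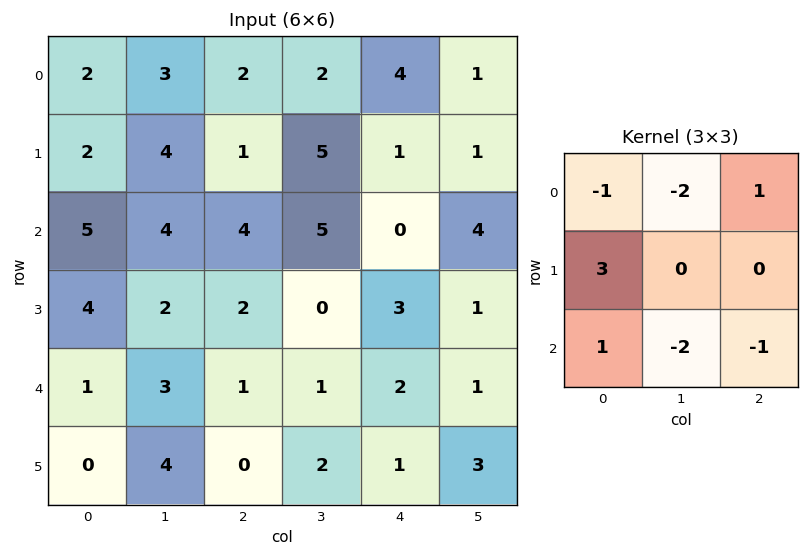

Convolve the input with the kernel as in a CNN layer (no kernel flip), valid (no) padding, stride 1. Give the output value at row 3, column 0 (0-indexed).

-11

The receptive field on the input at this output position is [4 2 2 / 1 3 1 / 0 4 0]. Elementwise product with the kernel and sum: 4·-1 + 2·-2 + 2·1 + 1·3 + 0·1 + 4·-2 + 0·-1.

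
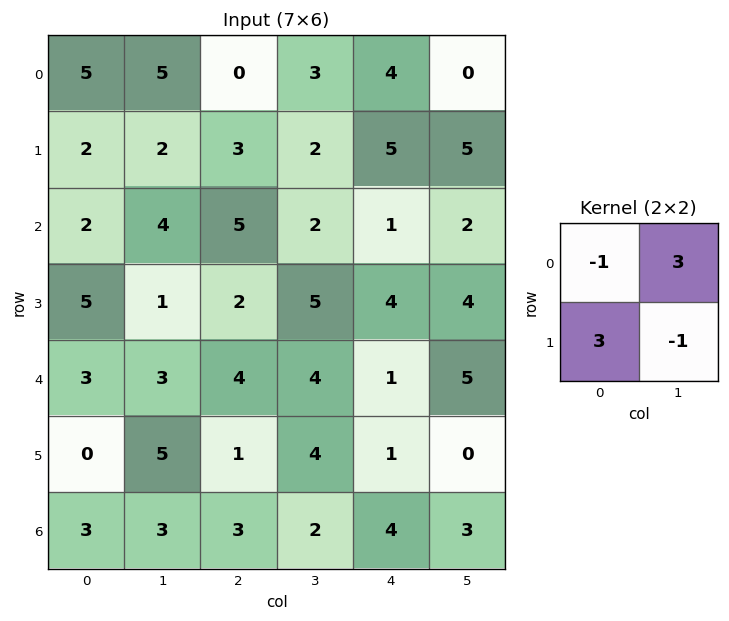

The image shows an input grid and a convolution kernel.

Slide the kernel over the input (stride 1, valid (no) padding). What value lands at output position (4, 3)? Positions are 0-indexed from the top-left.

10

The receptive field on the input at this output position is [4 1 / 4 1]. Elementwise product with the kernel and sum: 4·-1 + 1·3 + 4·3 + 1·-1.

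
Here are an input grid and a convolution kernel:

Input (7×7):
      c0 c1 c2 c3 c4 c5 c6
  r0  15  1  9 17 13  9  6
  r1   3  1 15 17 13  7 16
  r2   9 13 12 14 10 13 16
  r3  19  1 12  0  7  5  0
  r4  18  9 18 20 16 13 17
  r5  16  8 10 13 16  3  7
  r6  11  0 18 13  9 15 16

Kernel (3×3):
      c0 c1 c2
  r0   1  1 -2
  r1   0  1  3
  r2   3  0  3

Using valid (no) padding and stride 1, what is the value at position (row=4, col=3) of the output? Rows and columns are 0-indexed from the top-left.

119

The receptive field on the input at this output position is [20 16 13 / 13 16 3 / 13 9 15]. Elementwise product with the kernel and sum: 20·1 + 16·1 + 13·-2 + 16·1 + 3·3 + 13·3 + 15·3.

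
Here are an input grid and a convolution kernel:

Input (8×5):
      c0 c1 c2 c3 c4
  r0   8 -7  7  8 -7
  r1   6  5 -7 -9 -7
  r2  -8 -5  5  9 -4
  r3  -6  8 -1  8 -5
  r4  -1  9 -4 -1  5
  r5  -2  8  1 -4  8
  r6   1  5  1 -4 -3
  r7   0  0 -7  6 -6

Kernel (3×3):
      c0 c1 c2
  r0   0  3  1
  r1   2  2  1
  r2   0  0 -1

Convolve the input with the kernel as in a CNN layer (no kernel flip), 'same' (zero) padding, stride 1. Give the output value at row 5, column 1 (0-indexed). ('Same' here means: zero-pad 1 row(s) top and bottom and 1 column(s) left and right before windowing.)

35

The receptive field on the zero-padded input at this output position is [-1 9 -4 / -2 8 1 / 1 5 1]. Elementwise product with the kernel and sum: 9·3 + -4·1 + -2·2 + 8·2 + 1·1 + 1·-1.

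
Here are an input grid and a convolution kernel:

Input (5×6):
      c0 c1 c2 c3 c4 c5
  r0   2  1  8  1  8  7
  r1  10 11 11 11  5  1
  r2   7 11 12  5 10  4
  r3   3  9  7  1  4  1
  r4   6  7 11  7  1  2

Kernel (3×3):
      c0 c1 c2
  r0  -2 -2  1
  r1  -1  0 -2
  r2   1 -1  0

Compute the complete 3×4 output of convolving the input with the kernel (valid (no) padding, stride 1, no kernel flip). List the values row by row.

-34 -51 -24 -29
-68 -52 -65 -47
-42 -56 -35 -23

Output[0,0]: The receptive field on the input at this output position is [2 1 8 / 10 11 11 / 7 11 12]. Elementwise product with the kernel and sum: 2·-2 + 1·-2 + 8·1 + 10·-1 + 11·-2 + 7·1 + 11·-1.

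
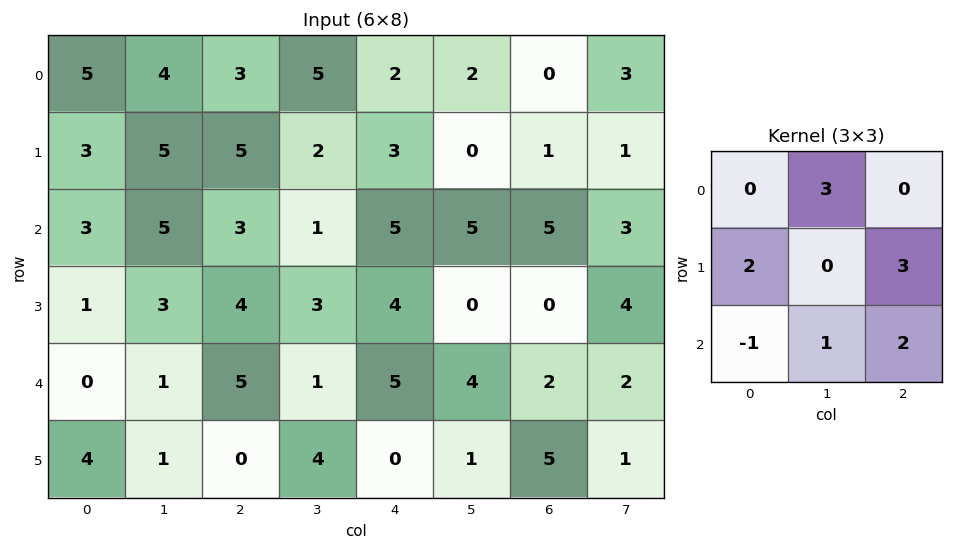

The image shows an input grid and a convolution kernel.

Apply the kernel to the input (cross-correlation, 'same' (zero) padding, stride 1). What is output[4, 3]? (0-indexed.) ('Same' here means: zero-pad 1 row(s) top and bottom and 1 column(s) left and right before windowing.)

38

The receptive field on the zero-padded input at this output position is [4 3 4 / 5 1 5 / 0 4 0]. Elementwise product with the kernel and sum: 3·3 + 5·2 + 5·3 + 0·-1 + 4·1 + 0·2.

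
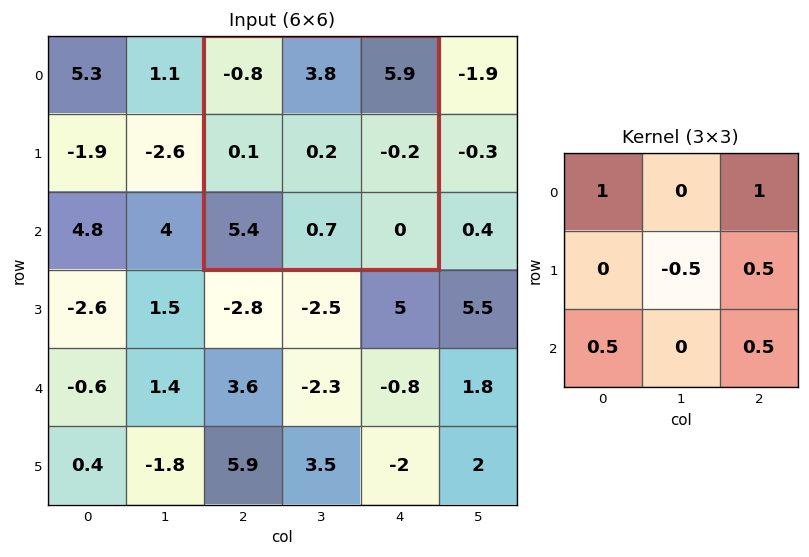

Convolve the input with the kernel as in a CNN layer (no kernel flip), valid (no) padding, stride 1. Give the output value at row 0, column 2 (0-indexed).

The receptive field on the input at this output position is [-0.8 3.8 5.9 / 0.1 0.2 -0.2 / 5.4 0.7 0]. Elementwise product with the kernel and sum: -0.8·1 + 5.9·1 + 0.2·-0.5 + -0.2·0.5 + 5.4·0.5 + 0·0.5.

7.6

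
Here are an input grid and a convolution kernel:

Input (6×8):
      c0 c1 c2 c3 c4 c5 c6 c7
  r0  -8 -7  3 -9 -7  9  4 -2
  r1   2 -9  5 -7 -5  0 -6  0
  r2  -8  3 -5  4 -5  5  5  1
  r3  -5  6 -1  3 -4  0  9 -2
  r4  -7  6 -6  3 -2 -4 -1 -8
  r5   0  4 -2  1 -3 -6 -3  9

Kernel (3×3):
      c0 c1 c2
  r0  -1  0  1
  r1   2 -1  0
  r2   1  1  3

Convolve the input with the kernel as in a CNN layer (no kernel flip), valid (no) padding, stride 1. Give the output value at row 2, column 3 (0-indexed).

0

The receptive field on the input at this output position is [4 -5 5 / 3 -4 0 / 3 -2 -4]. Elementwise product with the kernel and sum: 4·-1 + 5·1 + 3·2 + -4·-1 + 3·1 + -2·1 + -4·3.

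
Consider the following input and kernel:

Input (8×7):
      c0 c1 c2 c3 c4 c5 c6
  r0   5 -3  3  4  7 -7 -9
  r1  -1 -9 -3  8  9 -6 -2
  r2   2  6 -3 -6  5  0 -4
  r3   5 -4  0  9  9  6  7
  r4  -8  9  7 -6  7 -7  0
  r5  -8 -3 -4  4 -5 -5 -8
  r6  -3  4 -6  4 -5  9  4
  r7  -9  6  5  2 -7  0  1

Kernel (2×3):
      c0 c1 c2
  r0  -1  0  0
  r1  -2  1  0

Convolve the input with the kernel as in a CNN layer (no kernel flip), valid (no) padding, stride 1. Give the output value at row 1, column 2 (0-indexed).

3

The receptive field on the input at this output position is [-3 8 9 / -3 -6 5]. Elementwise product with the kernel and sum: -3·-1 + -3·-2 + -6·1.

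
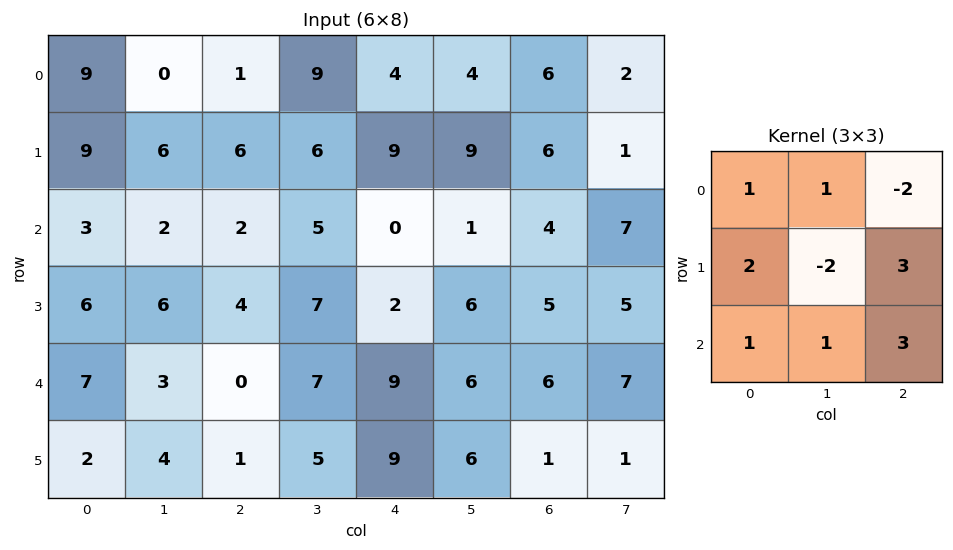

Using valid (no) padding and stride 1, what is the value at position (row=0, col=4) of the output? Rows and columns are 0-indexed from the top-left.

27

The receptive field on the input at this output position is [4 4 6 / 9 9 6 / 0 1 4]. Elementwise product with the kernel and sum: 4·1 + 4·1 + 6·-2 + 9·2 + 9·-2 + 6·3 + 0·1 + 1·1 + 4·3.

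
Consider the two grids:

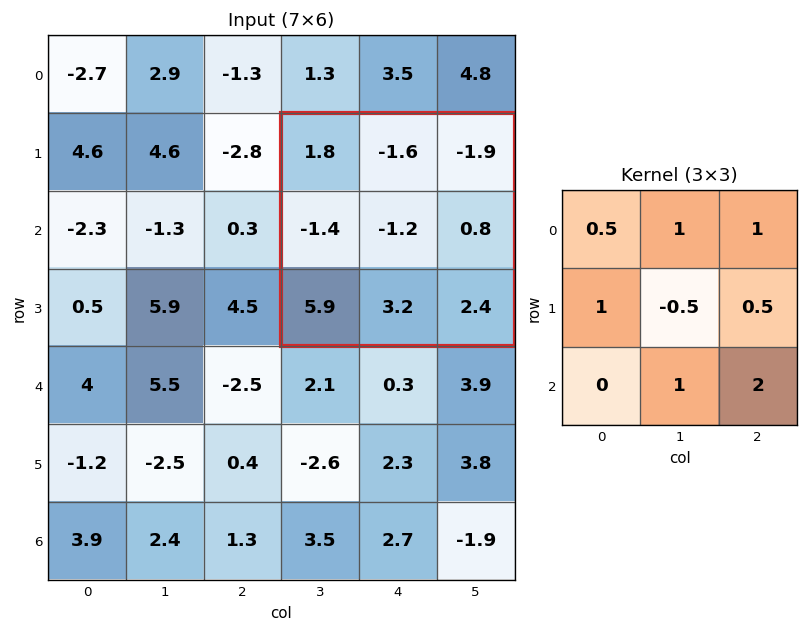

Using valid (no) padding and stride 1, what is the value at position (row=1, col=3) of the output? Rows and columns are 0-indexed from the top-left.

The receptive field on the input at this output position is [1.8 -1.6 -1.9 / -1.4 -1.2 0.8 / 5.9 3.2 2.4]. Elementwise product with the kernel and sum: 1.8·0.5 + -1.6·1 + -1.9·1 + -1.4·1 + -1.2·-0.5 + 0.8·0.5 + 3.2·1 + 2.4·2.

5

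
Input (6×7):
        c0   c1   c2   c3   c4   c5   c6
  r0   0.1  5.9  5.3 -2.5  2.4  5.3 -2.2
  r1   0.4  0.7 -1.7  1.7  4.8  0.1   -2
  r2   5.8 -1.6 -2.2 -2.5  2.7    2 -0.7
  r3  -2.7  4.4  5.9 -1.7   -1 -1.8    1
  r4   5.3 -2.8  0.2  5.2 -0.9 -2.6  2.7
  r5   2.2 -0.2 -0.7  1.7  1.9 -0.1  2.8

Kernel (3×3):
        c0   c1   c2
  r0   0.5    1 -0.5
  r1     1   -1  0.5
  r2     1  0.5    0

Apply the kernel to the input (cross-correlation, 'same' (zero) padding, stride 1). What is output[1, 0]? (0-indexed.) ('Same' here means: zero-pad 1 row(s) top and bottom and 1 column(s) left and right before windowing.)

-0

The receptive field on the zero-padded input at this output position is [0 0.1 5.9 / 0 0.4 0.7 / 0 5.8 -1.6]. Elementwise product with the kernel and sum: 0·0.5 + 0.1·1 + 5.9·-0.5 + 0·1 + 0.4·-1 + 0.7·0.5 + 0·1 + 5.8·0.5.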